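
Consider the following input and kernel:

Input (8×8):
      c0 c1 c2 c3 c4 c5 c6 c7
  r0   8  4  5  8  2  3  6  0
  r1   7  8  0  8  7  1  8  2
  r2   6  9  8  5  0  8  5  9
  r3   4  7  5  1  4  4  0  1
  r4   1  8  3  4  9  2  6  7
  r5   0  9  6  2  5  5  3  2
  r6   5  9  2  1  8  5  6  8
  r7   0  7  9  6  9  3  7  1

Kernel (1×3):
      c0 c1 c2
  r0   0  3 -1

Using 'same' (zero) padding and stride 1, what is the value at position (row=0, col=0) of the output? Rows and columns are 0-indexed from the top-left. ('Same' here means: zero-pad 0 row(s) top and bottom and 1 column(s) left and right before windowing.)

20

The receptive field on the zero-padded input at this output position is [0 8 4]. Elementwise product with the kernel and sum: 8·3 + 4·-1.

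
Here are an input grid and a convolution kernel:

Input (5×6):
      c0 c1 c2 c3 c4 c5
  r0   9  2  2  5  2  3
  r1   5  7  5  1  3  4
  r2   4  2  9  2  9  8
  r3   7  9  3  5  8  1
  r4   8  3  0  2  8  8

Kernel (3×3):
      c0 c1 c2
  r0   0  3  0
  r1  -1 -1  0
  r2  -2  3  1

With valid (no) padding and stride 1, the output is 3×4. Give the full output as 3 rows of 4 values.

Output[0,0]: The receptive field on the input at this output position is [9 2 2 / 5 7 5 / 4 2 9]. Elementwise product with the kernel and sum: 2·3 + 5·-1 + 7·-1 + 4·-2 + 2·3 + 9·1.

1 19 6 33
31 0 9 13
-17 11 12 42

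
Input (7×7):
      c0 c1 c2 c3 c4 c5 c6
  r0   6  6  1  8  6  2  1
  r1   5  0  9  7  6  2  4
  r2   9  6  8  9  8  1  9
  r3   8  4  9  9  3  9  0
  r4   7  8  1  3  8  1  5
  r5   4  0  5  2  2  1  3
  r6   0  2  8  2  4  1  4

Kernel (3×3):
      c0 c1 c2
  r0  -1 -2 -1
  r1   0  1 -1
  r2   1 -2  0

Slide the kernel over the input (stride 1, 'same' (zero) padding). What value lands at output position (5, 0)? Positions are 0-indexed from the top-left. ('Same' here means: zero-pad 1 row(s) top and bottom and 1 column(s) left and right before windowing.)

The receptive field on the zero-padded input at this output position is [0 7 8 / 0 4 0 / 0 0 2]. Elementwise product with the kernel and sum: 0·-1 + 7·-2 + 8·-1 + 4·1 + 0·-1 + 0·1 + 0·-2.

-18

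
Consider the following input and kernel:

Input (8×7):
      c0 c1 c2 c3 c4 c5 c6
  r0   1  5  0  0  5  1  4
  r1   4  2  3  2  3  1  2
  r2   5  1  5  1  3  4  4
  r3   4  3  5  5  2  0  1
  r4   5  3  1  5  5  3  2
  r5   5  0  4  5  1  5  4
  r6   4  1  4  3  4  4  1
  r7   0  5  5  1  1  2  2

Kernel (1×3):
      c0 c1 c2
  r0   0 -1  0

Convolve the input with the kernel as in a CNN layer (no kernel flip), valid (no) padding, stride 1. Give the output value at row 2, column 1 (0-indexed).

The receptive field on the input at this output position is [1 5 1]. Elementwise product with the kernel and sum: 5·-1.

-5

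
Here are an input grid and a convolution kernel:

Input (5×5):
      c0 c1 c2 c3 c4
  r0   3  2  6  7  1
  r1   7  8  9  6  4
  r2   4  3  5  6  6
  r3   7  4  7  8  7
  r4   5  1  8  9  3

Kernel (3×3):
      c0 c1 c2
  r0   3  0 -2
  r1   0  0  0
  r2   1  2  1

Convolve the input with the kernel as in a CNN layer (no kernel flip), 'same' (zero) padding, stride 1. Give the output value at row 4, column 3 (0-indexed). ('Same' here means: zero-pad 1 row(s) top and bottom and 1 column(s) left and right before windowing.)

The receptive field on the zero-padded input at this output position is [7 8 7 / 8 9 3 / 0 0 0]. Elementwise product with the kernel and sum: 7·3 + 7·-2 + 0·1 + 0·2 + 0·1.

7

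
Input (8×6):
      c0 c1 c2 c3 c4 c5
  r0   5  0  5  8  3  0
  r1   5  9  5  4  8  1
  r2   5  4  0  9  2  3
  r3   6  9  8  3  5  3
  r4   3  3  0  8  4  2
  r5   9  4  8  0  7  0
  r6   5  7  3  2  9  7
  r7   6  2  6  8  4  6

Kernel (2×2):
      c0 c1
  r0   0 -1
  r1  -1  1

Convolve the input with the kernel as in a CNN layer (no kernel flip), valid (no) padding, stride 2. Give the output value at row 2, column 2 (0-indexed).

-9

The receptive field on the input at this output position is [4 2 / 7 0]. Elementwise product with the kernel and sum: 2·-1 + 7·-1 + 0·1.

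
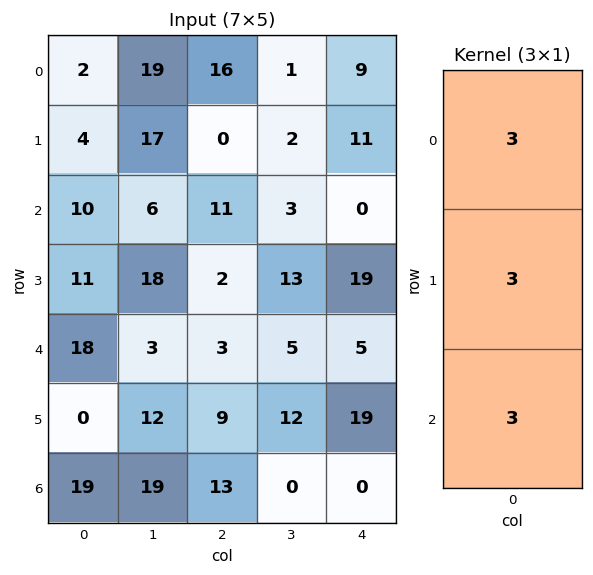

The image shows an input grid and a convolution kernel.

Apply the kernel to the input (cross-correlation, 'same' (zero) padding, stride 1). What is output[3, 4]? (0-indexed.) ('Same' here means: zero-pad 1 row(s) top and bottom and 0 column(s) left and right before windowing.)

72

The receptive field on the zero-padded input at this output position is [0 / 19 / 5]. Elementwise product with the kernel and sum: 0·3 + 19·3 + 5·3.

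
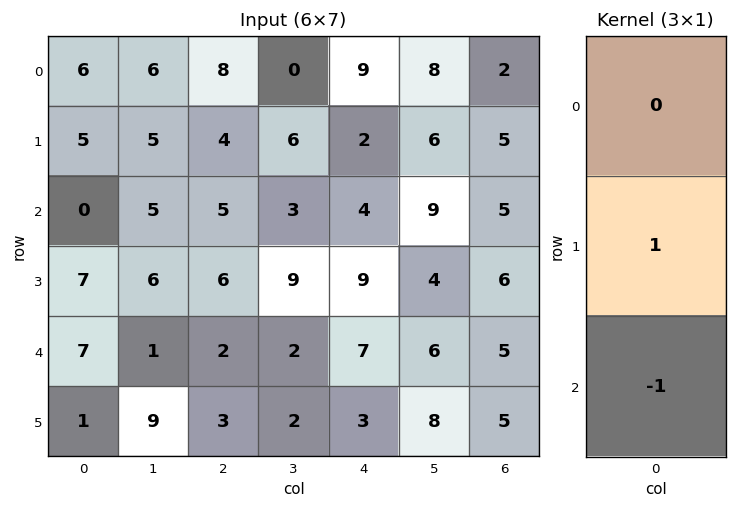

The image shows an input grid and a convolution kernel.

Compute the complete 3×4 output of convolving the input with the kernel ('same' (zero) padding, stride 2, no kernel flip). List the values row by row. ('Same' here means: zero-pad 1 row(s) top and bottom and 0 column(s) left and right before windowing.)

1 4 7 -3
-7 -1 -5 -1
6 -1 4 0

Output[0,0]: The receptive field on the zero-padded input at this output position is [0 / 6 / 5]. Elementwise product with the kernel and sum: 6·1 + 5·-1.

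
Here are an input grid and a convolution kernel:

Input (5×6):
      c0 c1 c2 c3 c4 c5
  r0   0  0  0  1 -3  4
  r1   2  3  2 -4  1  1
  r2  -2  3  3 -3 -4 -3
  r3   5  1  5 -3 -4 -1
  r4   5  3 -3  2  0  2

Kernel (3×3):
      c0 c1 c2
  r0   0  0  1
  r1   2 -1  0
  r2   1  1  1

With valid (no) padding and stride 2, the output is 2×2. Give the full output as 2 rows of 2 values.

5 1
17 8

Output[0,0]: The receptive field on the input at this output position is [0 0 0 / 2 3 2 / -2 3 3]. Elementwise product with the kernel and sum: 0·1 + 2·2 + 3·-1 + -2·1 + 3·1 + 3·1.
Output[0,1]: The receptive field on the input at this output position is [0 1 -3 / 2 -4 1 / 3 -3 -4]. Elementwise product with the kernel and sum: -3·1 + 2·2 + -4·-1 + 3·1 + -3·1 + -4·1.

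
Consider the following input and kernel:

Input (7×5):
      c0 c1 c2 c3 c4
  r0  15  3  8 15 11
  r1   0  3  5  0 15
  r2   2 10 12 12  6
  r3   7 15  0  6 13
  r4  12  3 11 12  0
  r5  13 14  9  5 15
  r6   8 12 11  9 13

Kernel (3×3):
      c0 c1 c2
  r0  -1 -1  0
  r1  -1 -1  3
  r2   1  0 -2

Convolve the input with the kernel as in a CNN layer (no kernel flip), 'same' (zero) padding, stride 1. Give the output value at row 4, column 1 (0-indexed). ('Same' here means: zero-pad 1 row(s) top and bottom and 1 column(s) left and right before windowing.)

-9

The receptive field on the zero-padded input at this output position is [7 15 0 / 12 3 11 / 13 14 9]. Elementwise product with the kernel and sum: 7·-1 + 15·-1 + 12·-1 + 3·-1 + 11·3 + 13·1 + 9·-2.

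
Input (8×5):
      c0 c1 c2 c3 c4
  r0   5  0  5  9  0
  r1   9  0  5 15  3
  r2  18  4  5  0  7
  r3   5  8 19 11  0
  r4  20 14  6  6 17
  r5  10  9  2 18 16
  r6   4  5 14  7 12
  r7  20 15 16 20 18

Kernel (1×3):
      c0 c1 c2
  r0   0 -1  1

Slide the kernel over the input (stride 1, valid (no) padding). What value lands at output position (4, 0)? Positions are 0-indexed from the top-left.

-8

The receptive field on the input at this output position is [20 14 6]. Elementwise product with the kernel and sum: 14·-1 + 6·1.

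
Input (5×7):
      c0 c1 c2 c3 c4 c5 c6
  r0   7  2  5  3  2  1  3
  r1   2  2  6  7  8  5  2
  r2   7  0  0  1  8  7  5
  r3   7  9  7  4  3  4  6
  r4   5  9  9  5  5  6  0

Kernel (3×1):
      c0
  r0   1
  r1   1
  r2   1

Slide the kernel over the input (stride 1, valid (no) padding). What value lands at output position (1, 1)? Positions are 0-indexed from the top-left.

11

The receptive field on the input at this output position is [2 / 0 / 9]. Elementwise product with the kernel and sum: 2·1 + 0·1 + 9·1.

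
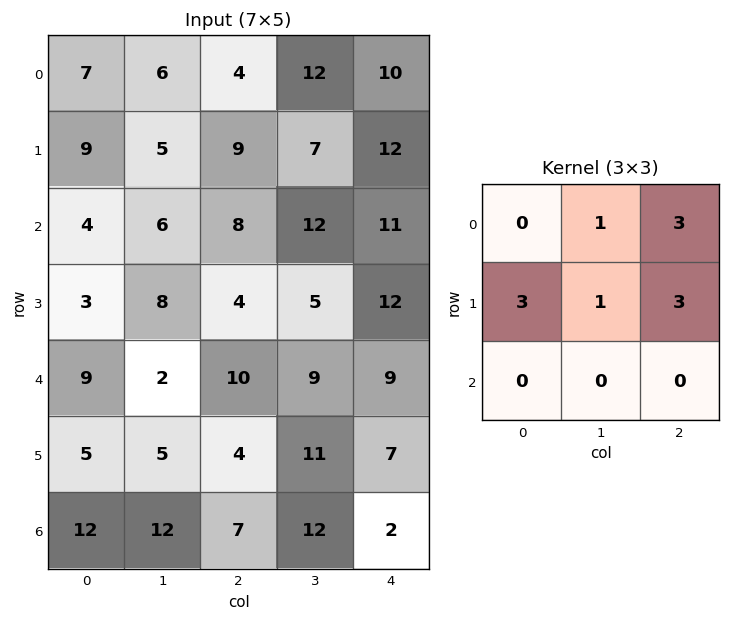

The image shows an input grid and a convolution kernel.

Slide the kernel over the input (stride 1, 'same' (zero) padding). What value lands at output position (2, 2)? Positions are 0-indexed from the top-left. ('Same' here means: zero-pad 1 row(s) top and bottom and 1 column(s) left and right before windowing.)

The receptive field on the zero-padded input at this output position is [5 9 7 / 6 8 12 / 8 4 5]. Elementwise product with the kernel and sum: 9·1 + 7·3 + 6·3 + 8·1 + 12·3.

92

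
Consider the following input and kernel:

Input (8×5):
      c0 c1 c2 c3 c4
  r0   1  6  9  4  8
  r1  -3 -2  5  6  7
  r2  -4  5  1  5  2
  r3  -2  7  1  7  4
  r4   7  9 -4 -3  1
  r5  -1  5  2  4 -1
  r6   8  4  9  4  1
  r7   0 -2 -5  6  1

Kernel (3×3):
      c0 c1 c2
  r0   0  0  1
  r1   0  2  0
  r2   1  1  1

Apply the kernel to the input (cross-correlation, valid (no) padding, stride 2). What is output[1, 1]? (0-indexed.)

10

The receptive field on the input at this output position is [1 5 2 / 1 7 4 / -4 -3 1]. Elementwise product with the kernel and sum: 2·1 + 7·2 + -4·1 + -3·1 + 1·1.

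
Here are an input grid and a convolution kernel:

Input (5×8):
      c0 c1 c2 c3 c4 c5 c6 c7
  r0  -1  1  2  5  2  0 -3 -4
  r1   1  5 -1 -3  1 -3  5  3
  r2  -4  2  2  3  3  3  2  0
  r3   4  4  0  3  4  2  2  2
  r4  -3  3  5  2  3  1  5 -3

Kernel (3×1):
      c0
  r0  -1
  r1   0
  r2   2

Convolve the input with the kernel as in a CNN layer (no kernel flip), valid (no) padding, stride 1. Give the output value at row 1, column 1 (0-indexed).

3

The receptive field on the input at this output position is [5 / 2 / 4]. Elementwise product with the kernel and sum: 5·-1 + 4·2.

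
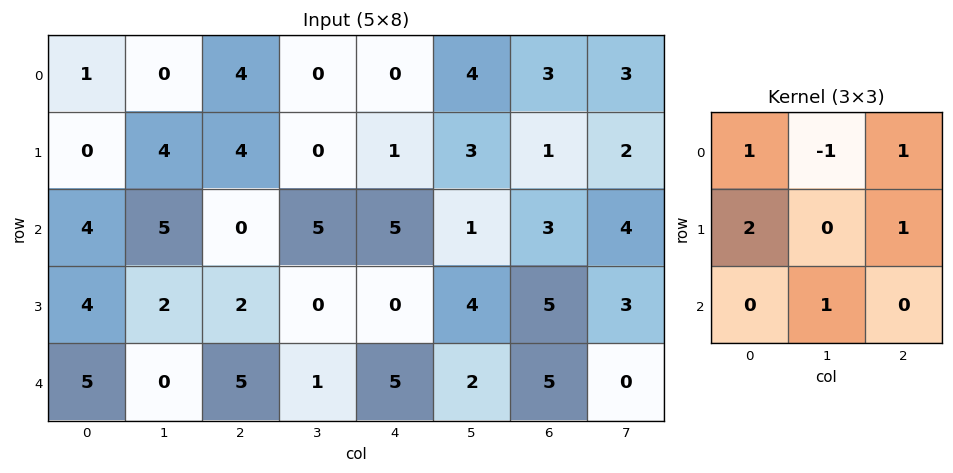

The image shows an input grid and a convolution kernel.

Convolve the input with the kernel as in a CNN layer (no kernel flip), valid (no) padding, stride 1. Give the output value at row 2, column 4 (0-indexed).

14

The receptive field on the input at this output position is [5 1 3 / 0 4 5 / 5 2 5]. Elementwise product with the kernel and sum: 5·1 + 1·-1 + 3·1 + 0·2 + 5·1 + 2·1.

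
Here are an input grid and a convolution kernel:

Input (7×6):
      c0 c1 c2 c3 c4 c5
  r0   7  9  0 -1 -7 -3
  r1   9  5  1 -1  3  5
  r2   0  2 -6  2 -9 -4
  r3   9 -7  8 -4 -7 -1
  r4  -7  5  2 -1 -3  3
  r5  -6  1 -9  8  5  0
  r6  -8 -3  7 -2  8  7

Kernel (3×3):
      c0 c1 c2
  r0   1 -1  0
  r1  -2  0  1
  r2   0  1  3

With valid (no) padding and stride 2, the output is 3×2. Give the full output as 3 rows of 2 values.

Output[0,0]: The receptive field on the input at this output position is [7 9 0 / 9 5 1 / 0 2 -6]. Elementwise product with the kernel and sum: 7·1 + 9·-1 + 9·-2 + 1·1 + 2·1 + -6·3.

-35 -23
-1 -41
9 48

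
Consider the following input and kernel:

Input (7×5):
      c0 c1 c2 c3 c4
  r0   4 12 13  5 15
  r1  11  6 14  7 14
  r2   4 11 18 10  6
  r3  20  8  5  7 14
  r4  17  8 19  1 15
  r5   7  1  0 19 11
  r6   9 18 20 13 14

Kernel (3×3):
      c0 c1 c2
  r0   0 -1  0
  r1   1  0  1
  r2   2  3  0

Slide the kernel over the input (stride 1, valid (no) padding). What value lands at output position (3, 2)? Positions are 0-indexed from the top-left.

The receptive field on the input at this output position is [5 7 14 / 19 1 15 / 0 19 11]. Elementwise product with the kernel and sum: 7·-1 + 19·1 + 15·1 + 0·2 + 19·3.

84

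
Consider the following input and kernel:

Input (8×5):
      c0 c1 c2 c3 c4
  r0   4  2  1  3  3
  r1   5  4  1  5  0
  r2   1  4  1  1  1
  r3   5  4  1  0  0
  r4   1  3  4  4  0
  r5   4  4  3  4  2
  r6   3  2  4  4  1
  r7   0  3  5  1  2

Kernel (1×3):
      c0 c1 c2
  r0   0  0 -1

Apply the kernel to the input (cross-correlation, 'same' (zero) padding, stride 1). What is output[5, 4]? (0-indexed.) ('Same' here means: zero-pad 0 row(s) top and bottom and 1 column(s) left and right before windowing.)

0

The receptive field on the zero-padded input at this output position is [4 2 0]. Elementwise product with the kernel and sum: 0·-1.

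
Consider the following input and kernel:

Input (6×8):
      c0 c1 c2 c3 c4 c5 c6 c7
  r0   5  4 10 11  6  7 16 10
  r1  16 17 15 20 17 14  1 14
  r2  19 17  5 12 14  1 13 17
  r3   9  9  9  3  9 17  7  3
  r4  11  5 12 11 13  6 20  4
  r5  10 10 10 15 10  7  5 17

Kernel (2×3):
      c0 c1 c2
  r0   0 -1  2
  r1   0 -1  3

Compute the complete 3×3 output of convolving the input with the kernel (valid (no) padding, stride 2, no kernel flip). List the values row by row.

44 32 14
11 40 29
39 30 42

Output[0,0]: The receptive field on the input at this output position is [5 4 10 / 16 17 15]. Elementwise product with the kernel and sum: 4·-1 + 10·2 + 17·-1 + 15·3.
Output[0,1]: The receptive field on the input at this output position is [10 11 6 / 15 20 17]. Elementwise product with the kernel and sum: 11·-1 + 6·2 + 20·-1 + 17·3.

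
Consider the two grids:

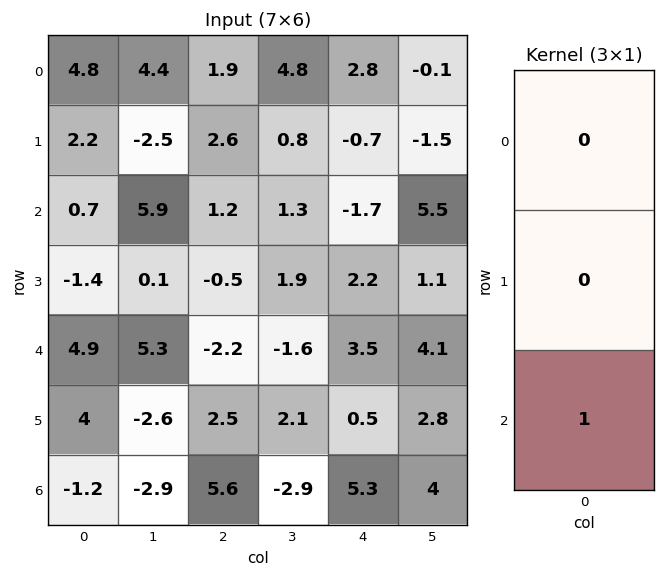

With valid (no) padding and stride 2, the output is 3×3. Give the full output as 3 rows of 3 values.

0.7 1.2 -1.7
4.9 -2.2 3.5
-1.2 5.6 5.3

Output[0,0]: The receptive field on the input at this output position is [4.8 / 2.2 / 0.7]. Elementwise product with the kernel and sum: 0.7·1.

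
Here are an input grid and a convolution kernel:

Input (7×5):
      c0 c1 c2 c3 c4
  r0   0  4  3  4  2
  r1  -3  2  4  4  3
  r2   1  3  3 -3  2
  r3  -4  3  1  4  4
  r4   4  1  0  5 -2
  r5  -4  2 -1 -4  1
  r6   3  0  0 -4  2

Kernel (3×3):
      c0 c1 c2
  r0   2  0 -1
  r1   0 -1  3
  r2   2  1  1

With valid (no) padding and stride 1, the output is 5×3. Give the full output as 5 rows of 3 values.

15 18 14
-8 -1 24
8 27 15
-17 16 -18
9 -18 7

Output[0,0]: The receptive field on the input at this output position is [0 4 3 / -3 2 4 / 1 3 3]. Elementwise product with the kernel and sum: 0·2 + 3·-1 + 2·-1 + 4·3 + 1·2 + 3·1 + 3·1.
Output[0,1]: The receptive field on the input at this output position is [4 3 4 / 2 4 4 / 3 3 -3]. Elementwise product with the kernel and sum: 4·2 + 4·-1 + 4·-1 + 4·3 + 3·2 + 3·1 + -3·1.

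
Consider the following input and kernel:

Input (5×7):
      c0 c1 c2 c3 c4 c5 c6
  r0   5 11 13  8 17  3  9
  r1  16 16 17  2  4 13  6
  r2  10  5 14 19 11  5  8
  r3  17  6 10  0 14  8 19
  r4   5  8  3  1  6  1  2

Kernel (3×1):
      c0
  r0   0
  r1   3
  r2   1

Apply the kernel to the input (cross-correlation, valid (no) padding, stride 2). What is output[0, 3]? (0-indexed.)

The receptive field on the input at this output position is [9 / 6 / 8]. Elementwise product with the kernel and sum: 6·3 + 8·1.

26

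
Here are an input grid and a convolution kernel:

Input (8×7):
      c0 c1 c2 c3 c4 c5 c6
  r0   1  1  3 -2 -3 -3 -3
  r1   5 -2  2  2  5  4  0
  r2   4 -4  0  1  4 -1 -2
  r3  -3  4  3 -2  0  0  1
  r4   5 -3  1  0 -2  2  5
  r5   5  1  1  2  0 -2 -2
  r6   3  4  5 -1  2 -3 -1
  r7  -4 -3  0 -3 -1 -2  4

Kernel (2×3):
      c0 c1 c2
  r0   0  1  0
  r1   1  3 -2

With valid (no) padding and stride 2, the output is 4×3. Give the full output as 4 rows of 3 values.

Output[0,0]: The receptive field on the input at this output position is [1 1 3 / 5 -2 2]. Elementwise product with the kernel and sum: 1·1 + 5·1 + -2·3 + 2·-2.

-4 -4 14
-1 -2 -3
3 7 0
-9 -8 -18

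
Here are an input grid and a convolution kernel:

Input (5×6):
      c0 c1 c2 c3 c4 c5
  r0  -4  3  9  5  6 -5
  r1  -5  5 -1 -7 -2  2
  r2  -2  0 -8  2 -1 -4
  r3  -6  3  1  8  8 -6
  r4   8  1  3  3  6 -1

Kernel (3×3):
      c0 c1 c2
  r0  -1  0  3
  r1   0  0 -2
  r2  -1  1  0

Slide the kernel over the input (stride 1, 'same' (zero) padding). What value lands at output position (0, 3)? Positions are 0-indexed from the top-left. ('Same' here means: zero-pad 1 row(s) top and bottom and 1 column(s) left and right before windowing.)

-18

The receptive field on the zero-padded input at this output position is [0 0 0 / 9 5 6 / -1 -7 -2]. Elementwise product with the kernel and sum: 0·-1 + 0·3 + 6·-2 + -1·-1 + -7·1.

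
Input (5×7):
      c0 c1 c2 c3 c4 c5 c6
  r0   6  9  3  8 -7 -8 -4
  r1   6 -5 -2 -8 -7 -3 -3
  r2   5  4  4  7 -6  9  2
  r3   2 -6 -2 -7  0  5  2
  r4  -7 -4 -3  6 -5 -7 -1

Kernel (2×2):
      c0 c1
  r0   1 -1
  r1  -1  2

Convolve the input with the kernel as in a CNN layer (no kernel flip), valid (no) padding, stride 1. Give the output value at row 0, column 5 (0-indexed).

-7

The receptive field on the input at this output position is [-8 -4 / -3 -3]. Elementwise product with the kernel and sum: -8·1 + -4·-1 + -3·-1 + -3·2.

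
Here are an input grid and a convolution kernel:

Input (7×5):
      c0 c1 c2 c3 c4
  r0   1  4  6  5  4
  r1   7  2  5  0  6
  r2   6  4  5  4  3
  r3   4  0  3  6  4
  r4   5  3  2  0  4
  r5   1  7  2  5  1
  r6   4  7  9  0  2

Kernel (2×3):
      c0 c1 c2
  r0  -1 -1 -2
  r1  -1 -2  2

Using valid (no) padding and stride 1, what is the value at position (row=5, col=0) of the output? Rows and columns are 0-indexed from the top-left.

The receptive field on the input at this output position is [1 7 2 / 4 7 9]. Elementwise product with the kernel and sum: 1·-1 + 7·-1 + 2·-2 + 4·-1 + 7·-2 + 9·2.

-12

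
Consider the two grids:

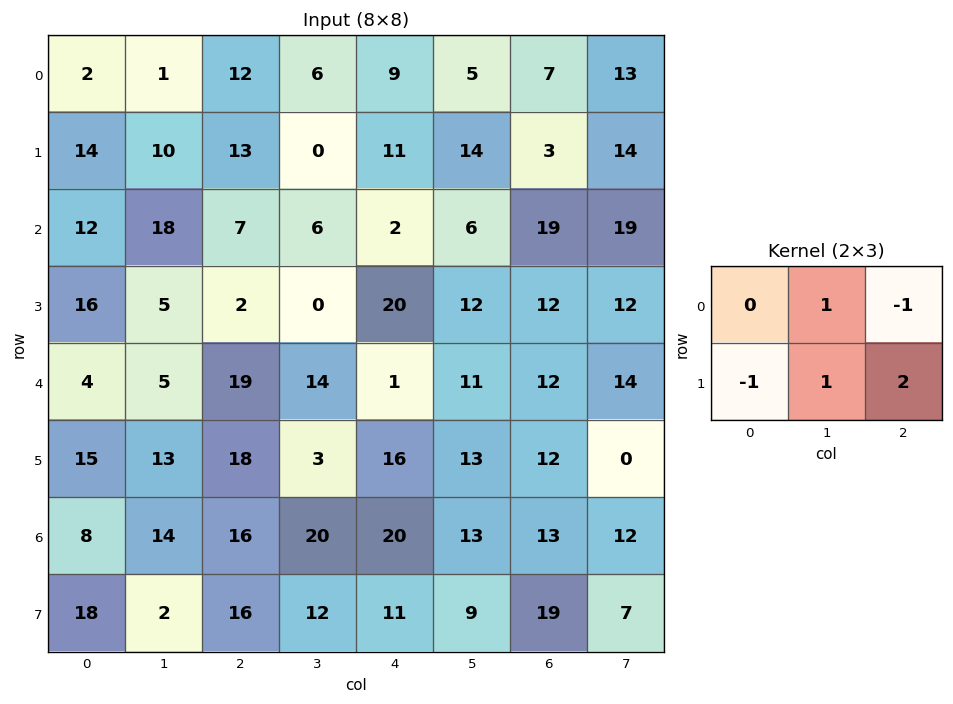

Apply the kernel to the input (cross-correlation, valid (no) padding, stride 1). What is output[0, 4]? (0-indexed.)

The receptive field on the input at this output position is [9 5 7 / 11 14 3]. Elementwise product with the kernel and sum: 5·1 + 7·-1 + 11·-1 + 14·1 + 3·2.

7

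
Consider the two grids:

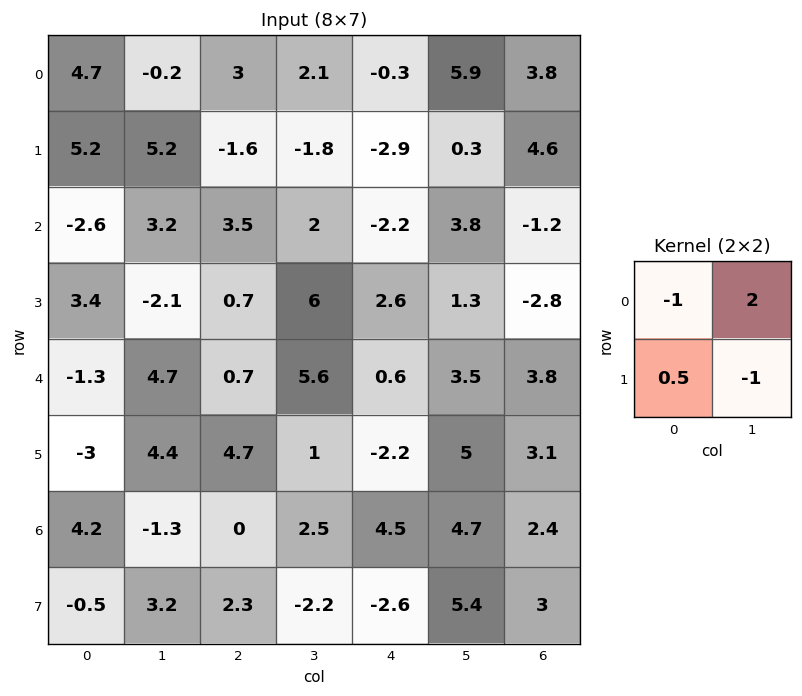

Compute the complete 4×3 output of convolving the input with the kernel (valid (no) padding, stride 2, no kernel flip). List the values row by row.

Output[0,0]: The receptive field on the input at this output position is [4.7 -0.2 / 5.2 5.2]. Elementwise product with the kernel and sum: 4.7·-1 + -0.2·2 + 5.2·0.5 + 5.2·-1.
Output[0,1]: The receptive field on the input at this output position is [3 2.1 / -1.6 -1.8]. Elementwise product with the kernel and sum: 3·-1 + 2.1·2 + -1.6·0.5 + -1.8·-1.

-7.7 2.2 10.35
12.8 -5.15 9.8
4.8 11.85 0.3
-10.25 8.35 -1.8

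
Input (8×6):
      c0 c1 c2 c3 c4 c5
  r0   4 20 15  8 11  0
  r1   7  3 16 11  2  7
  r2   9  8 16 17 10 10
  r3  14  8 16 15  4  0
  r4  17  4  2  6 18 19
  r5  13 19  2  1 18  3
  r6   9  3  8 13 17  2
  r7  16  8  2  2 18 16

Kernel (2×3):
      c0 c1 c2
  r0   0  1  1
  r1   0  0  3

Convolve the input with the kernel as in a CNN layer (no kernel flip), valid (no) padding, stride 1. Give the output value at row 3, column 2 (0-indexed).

73

The receptive field on the input at this output position is [16 15 4 / 2 6 18]. Elementwise product with the kernel and sum: 15·1 + 4·1 + 18·3.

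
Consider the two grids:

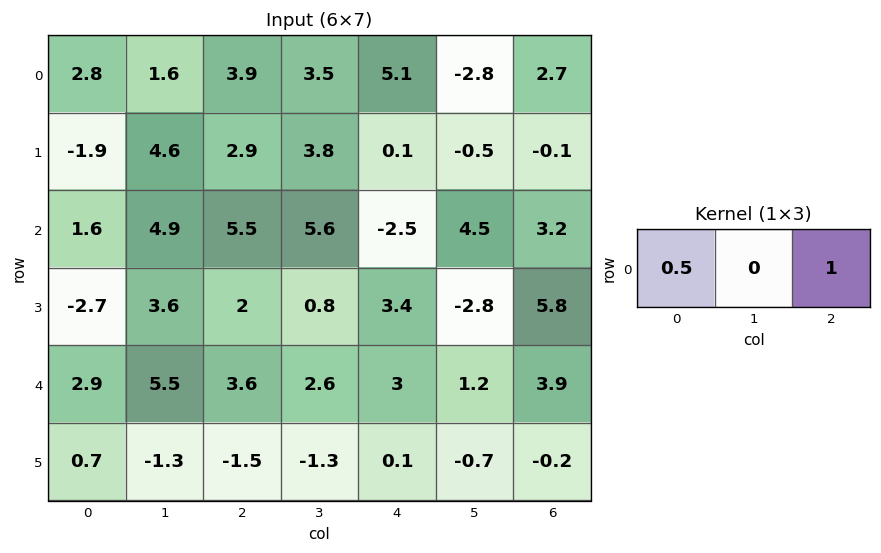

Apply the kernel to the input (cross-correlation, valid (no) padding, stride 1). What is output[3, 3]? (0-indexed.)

-2.4

The receptive field on the input at this output position is [0.8 3.4 -2.8]. Elementwise product with the kernel and sum: 0.8·0.5 + -2.8·1.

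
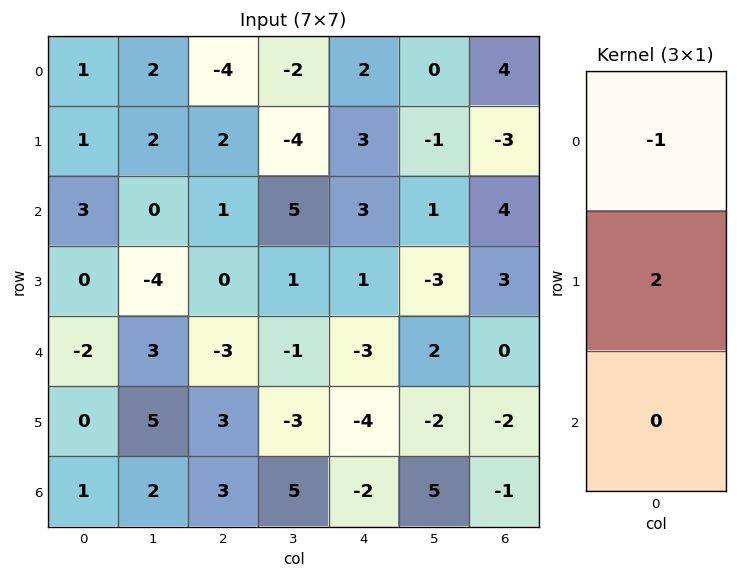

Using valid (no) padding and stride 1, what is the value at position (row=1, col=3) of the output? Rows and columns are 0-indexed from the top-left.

The receptive field on the input at this output position is [-4 / 5 / 1]. Elementwise product with the kernel and sum: -4·-1 + 5·2.

14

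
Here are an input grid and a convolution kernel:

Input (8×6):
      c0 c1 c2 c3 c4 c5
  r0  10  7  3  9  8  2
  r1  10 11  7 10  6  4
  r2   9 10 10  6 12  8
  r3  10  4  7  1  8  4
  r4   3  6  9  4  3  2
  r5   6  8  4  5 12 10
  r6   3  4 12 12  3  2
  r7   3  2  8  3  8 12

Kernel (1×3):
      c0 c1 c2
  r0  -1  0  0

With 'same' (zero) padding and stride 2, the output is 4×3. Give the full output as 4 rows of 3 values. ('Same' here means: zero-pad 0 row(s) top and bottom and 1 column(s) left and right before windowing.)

0 -7 -9
0 -10 -6
0 -6 -4
0 -4 -12

Output[0,0]: The receptive field on the zero-padded input at this output position is [0 10 7]. Elementwise product with the kernel and sum: 0·-1.
Output[0,1]: The receptive field on the zero-padded input at this output position is [7 3 9]. Elementwise product with the kernel and sum: 7·-1.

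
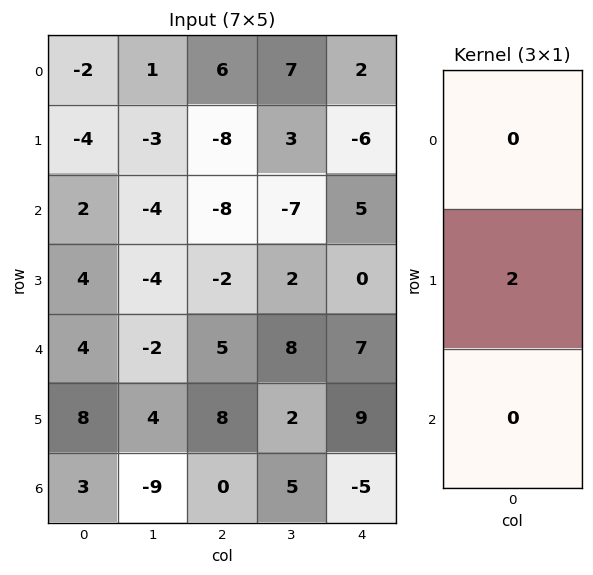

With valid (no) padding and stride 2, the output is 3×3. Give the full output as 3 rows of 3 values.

-8 -16 -12
8 -4 0
16 16 18

Output[0,0]: The receptive field on the input at this output position is [-2 / -4 / 2]. Elementwise product with the kernel and sum: -4·2.
Output[0,1]: The receptive field on the input at this output position is [6 / -8 / -8]. Elementwise product with the kernel and sum: -8·2.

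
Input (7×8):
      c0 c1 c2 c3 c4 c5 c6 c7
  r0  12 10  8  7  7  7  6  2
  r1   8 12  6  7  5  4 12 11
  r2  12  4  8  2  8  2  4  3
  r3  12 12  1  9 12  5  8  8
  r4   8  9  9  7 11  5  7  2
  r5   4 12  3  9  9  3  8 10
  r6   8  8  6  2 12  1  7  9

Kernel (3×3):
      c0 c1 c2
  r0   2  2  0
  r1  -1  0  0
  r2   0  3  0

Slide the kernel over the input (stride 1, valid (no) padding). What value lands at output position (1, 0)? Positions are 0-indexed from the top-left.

64

The receptive field on the input at this output position is [8 12 6 / 12 4 8 / 12 12 1]. Elementwise product with the kernel and sum: 8·2 + 12·2 + 12·-1 + 12·3.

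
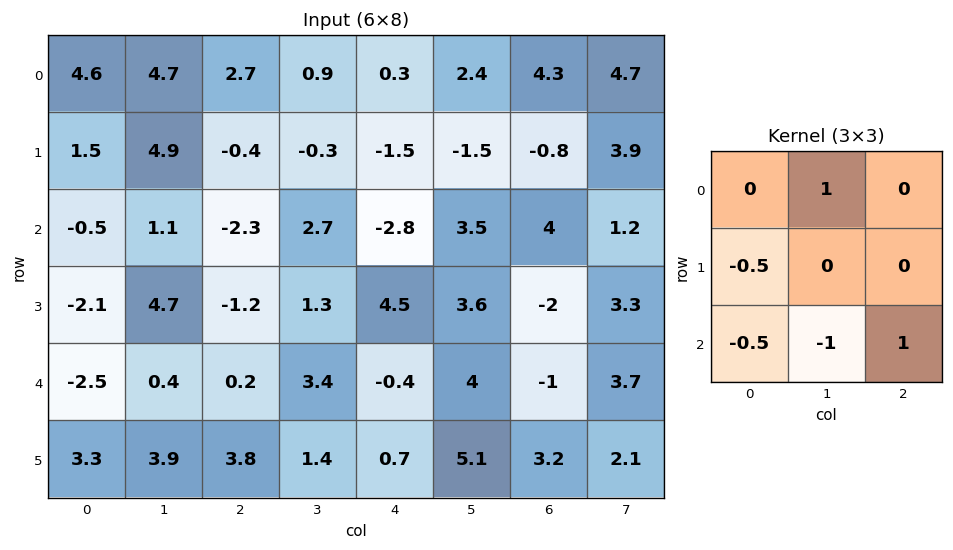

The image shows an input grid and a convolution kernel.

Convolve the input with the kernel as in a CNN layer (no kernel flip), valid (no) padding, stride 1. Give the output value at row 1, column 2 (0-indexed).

The receptive field on the input at this output position is [-0.4 -0.3 -1.5 / -2.3 2.7 -2.8 / -1.2 1.3 4.5]. Elementwise product with the kernel and sum: -0.3·1 + -2.3·-0.5 + -1.2·-0.5 + 1.3·-1 + 4.5·1.

4.65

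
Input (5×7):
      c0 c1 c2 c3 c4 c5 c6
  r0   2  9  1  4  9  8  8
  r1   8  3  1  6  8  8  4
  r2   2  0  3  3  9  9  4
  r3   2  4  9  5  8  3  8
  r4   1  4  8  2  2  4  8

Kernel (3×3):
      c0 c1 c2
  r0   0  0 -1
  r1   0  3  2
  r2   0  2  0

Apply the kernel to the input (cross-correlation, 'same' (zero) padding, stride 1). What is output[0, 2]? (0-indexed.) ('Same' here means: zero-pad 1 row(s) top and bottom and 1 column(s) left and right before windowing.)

13

The receptive field on the zero-padded input at this output position is [0 0 0 / 9 1 4 / 3 1 6]. Elementwise product with the kernel and sum: 0·-1 + 1·3 + 4·2 + 1·2.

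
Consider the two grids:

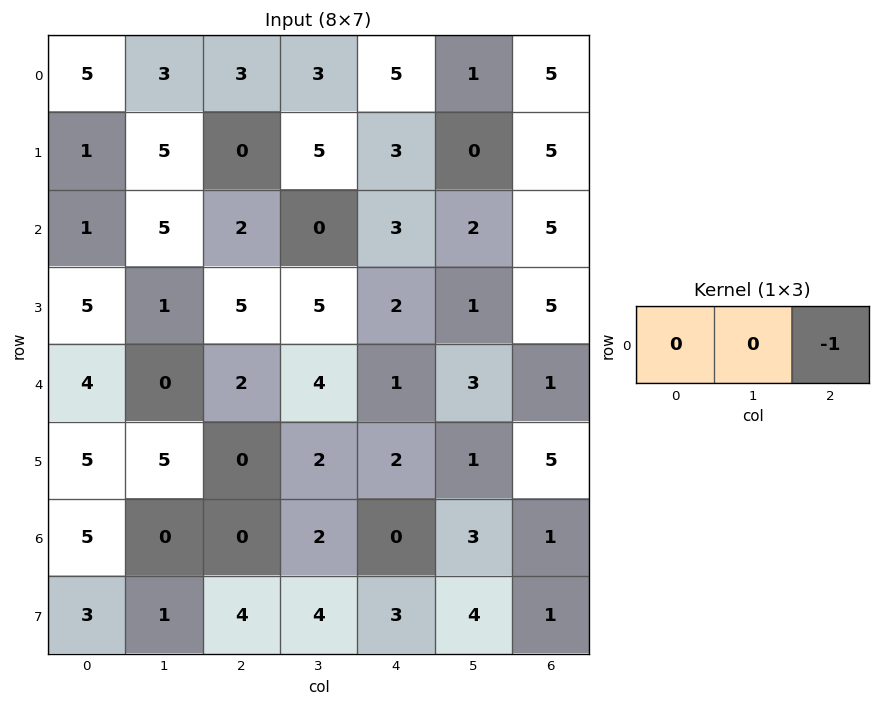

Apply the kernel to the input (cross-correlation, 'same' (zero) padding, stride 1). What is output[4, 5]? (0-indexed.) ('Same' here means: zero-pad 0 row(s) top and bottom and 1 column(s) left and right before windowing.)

The receptive field on the zero-padded input at this output position is [1 3 1]. Elementwise product with the kernel and sum: 1·-1.

-1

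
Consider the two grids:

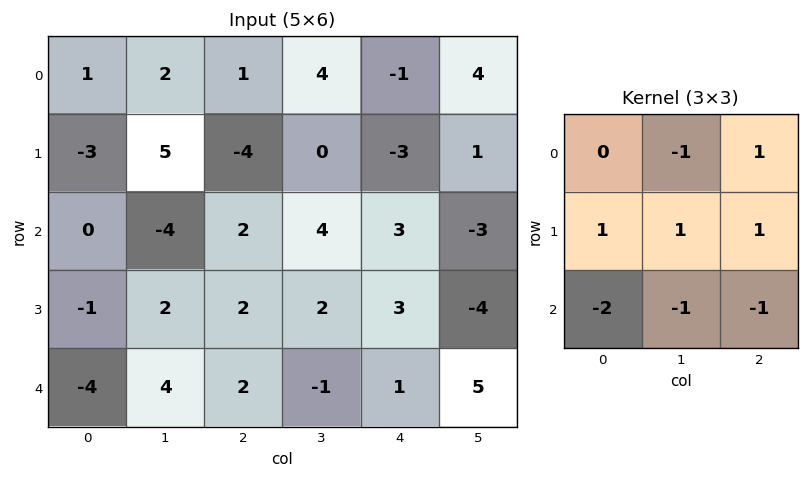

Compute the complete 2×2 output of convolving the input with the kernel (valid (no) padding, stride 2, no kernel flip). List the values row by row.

Output[0,0]: The receptive field on the input at this output position is [1 2 1 / -3 5 -4 / 0 -4 2]. Elementwise product with the kernel and sum: 2·-1 + 1·1 + -3·1 + 5·1 + -4·1 + 0·-2 + -4·-1 + 2·-1.

-1 -23
11 2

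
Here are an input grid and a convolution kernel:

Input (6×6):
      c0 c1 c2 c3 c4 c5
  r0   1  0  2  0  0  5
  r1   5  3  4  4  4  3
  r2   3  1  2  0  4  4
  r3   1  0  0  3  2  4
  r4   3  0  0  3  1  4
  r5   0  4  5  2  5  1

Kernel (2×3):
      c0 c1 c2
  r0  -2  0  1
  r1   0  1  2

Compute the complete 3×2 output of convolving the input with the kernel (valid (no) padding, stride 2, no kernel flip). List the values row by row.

11 8
-4 7
8 13

Output[0,0]: The receptive field on the input at this output position is [1 0 2 / 5 3 4]. Elementwise product with the kernel and sum: 1·-2 + 2·1 + 3·1 + 4·2.
Output[0,1]: The receptive field on the input at this output position is [2 0 0 / 4 4 4]. Elementwise product with the kernel and sum: 2·-2 + 0·1 + 4·1 + 4·2.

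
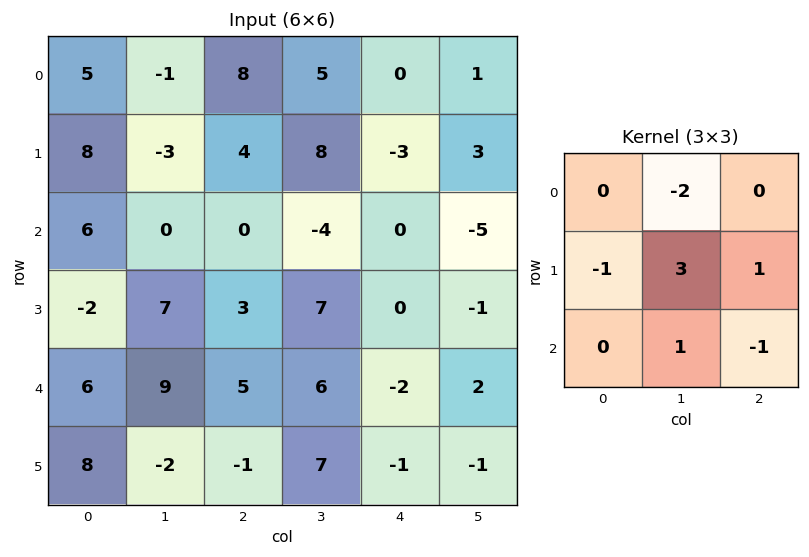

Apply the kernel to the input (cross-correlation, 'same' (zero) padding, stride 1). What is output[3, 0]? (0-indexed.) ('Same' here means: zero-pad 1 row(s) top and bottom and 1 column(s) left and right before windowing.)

The receptive field on the zero-padded input at this output position is [0 6 0 / 0 -2 7 / 0 6 9]. Elementwise product with the kernel and sum: 6·-2 + 0·-1 + -2·3 + 7·1 + 6·1 + 9·-1.

-14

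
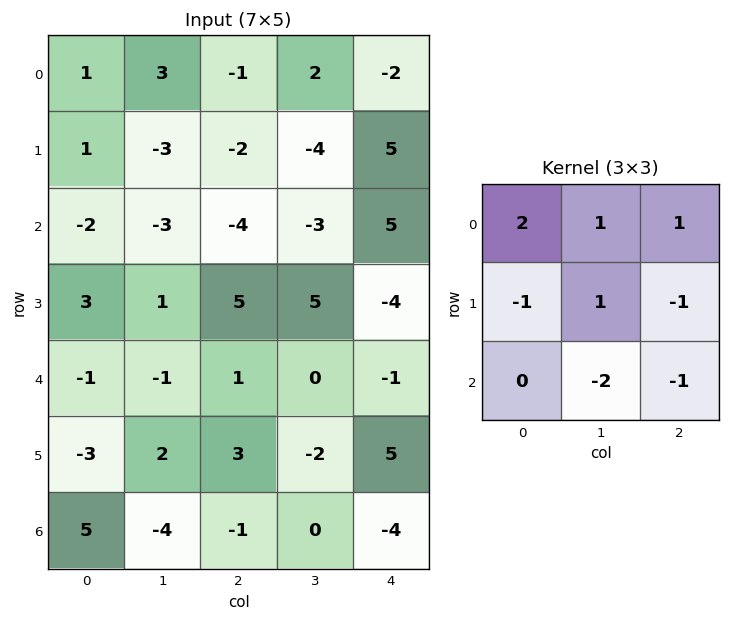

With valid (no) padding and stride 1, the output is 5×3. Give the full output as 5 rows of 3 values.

12 23 -8
-7 -25 -13
-17 -16 -1
4 10 10
9 4 -5

Output[0,0]: The receptive field on the input at this output position is [1 3 -1 / 1 -3 -2 / -2 -3 -4]. Elementwise product with the kernel and sum: 1·2 + 3·1 + -1·1 + 1·-1 + -3·1 + -2·-1 + -3·-2 + -4·-1.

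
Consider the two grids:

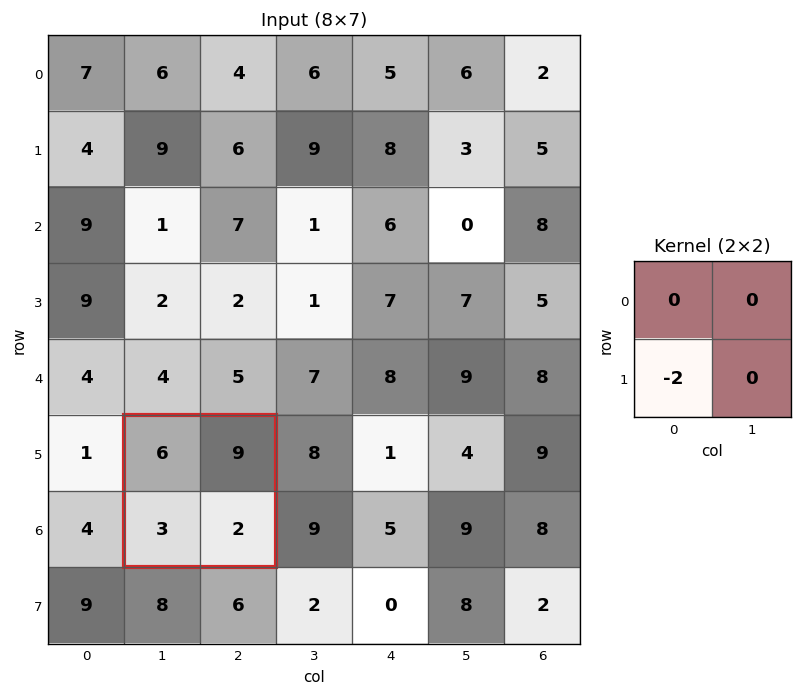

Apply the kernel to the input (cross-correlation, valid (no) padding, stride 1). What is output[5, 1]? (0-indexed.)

-6

The receptive field on the input at this output position is [6 9 / 3 2]. Elementwise product with the kernel and sum: 3·-2.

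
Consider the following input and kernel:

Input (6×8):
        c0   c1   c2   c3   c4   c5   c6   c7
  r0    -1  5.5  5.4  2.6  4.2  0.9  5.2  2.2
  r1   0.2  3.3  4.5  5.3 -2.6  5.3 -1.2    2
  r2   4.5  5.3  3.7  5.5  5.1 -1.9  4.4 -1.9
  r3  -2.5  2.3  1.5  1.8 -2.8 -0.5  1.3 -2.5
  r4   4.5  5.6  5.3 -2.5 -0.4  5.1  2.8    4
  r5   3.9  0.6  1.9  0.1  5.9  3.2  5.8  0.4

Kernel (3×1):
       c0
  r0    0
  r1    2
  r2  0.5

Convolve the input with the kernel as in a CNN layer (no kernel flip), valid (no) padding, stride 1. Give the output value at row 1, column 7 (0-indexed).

The receptive field on the input at this output position is [2 / -1.9 / -2.5]. Elementwise product with the kernel and sum: -1.9·2 + -2.5·0.5.

-5.05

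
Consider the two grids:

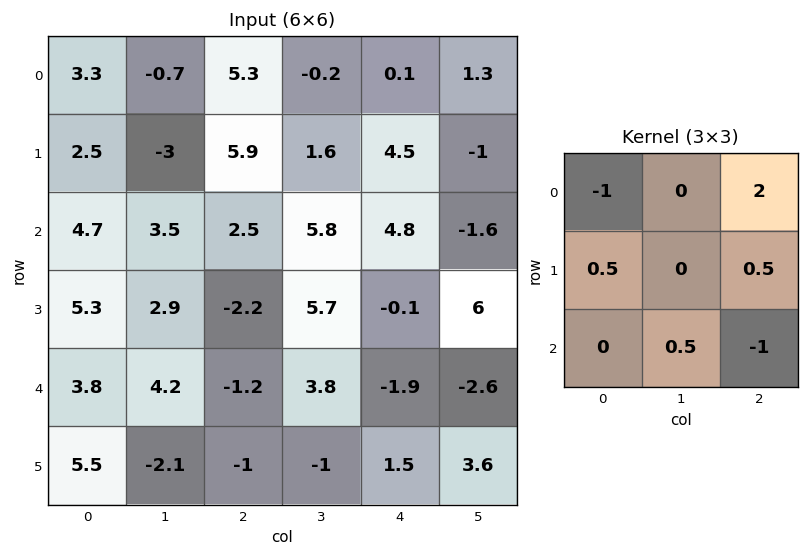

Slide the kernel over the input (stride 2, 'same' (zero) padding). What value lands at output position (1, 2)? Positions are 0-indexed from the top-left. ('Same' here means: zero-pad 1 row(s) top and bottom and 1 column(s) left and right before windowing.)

-7.55

The receptive field on the zero-padded input at this output position is [1.6 4.5 -1 / 5.8 4.8 -1.6 / 5.7 -0.1 6]. Elementwise product with the kernel and sum: 1.6·-1 + -1·2 + 5.8·0.5 + -1.6·0.5 + -0.1·0.5 + 6·-1.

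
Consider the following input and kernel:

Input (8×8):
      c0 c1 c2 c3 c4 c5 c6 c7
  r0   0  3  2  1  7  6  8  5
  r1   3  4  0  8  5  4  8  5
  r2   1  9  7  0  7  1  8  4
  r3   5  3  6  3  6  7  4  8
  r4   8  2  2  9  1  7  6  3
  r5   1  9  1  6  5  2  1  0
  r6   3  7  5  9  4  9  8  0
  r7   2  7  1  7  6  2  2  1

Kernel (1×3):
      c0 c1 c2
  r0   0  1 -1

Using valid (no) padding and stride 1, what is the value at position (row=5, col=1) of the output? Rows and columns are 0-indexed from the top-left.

-5

The receptive field on the input at this output position is [9 1 6]. Elementwise product with the kernel and sum: 1·1 + 6·-1.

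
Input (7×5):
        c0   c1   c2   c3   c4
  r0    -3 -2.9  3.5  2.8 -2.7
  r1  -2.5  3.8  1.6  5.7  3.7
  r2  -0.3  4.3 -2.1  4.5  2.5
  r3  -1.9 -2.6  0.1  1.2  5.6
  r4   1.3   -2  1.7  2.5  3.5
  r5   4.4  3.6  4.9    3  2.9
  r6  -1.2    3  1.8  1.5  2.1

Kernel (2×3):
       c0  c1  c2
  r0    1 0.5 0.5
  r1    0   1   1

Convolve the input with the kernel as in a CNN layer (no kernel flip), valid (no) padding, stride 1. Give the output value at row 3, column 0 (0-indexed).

The receptive field on the input at this output position is [-1.9 -2.6 0.1 / 1.3 -2 1.7]. Elementwise product with the kernel and sum: -1.9·1 + -2.6·0.5 + 0.1·0.5 + -2·1 + 1.7·1.

-3.45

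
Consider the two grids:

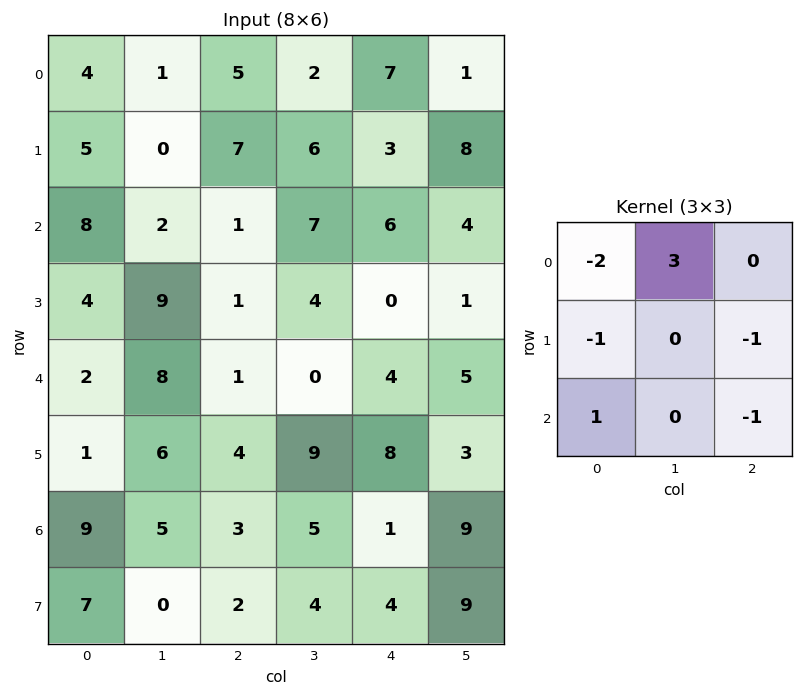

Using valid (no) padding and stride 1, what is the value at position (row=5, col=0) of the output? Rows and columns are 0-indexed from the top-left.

9

The receptive field on the input at this output position is [1 6 4 / 9 5 3 / 7 0 2]. Elementwise product with the kernel and sum: 1·-2 + 6·3 + 9·-1 + 3·-1 + 7·1 + 2·-1.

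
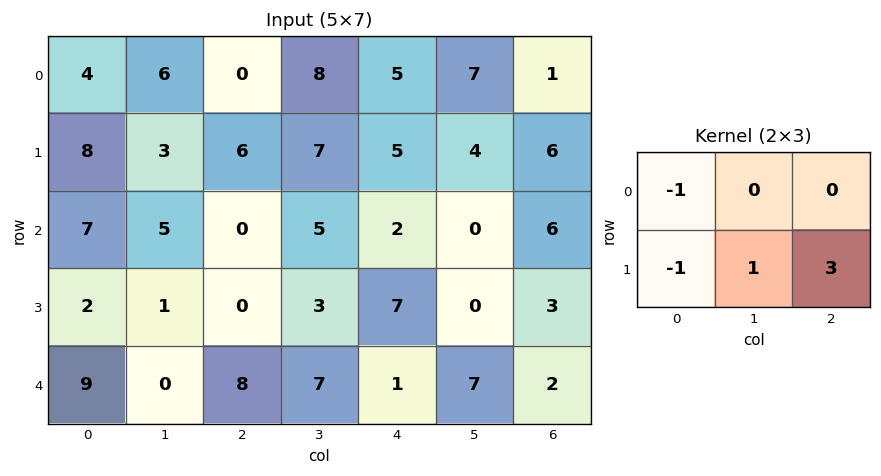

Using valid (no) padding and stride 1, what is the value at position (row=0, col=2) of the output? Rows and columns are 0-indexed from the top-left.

The receptive field on the input at this output position is [0 8 5 / 6 7 5]. Elementwise product with the kernel and sum: 0·-1 + 6·-1 + 7·1 + 5·3.

16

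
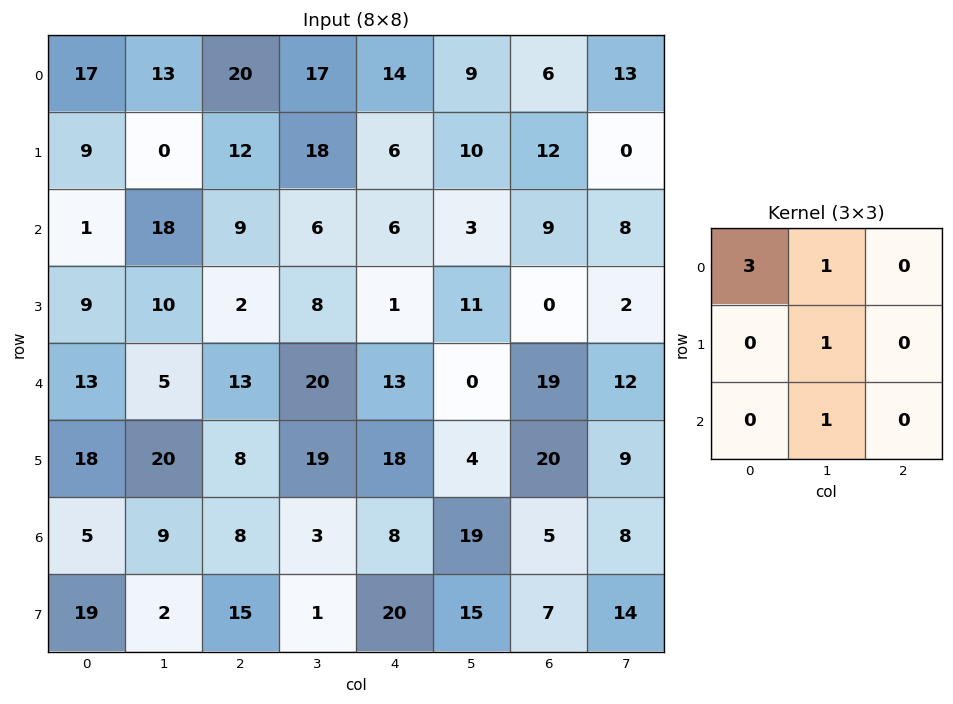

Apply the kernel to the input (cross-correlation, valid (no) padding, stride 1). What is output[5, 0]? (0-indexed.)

85

The receptive field on the input at this output position is [18 20 8 / 5 9 8 / 19 2 15]. Elementwise product with the kernel and sum: 18·3 + 20·1 + 9·1 + 2·1.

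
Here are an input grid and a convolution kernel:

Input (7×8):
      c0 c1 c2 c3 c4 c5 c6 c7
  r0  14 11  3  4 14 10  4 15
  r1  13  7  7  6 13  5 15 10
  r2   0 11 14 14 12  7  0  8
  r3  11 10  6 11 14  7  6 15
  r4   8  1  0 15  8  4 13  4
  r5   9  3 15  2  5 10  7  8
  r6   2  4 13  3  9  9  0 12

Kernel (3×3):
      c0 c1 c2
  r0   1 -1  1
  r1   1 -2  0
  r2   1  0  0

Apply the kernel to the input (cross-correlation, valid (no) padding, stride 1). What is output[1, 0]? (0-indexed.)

2

The receptive field on the input at this output position is [13 7 7 / 0 11 14 / 11 10 6]. Elementwise product with the kernel and sum: 13·1 + 7·-1 + 7·1 + 0·1 + 11·-2 + 11·1.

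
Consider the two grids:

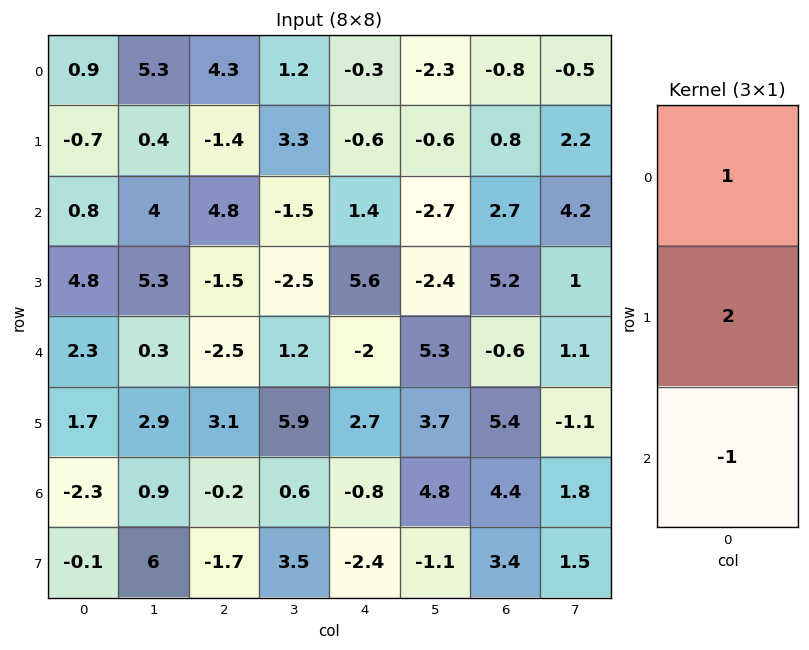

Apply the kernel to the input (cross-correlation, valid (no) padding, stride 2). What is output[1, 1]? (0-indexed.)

The receptive field on the input at this output position is [4.8 / -1.5 / -2.5]. Elementwise product with the kernel and sum: 4.8·1 + -1.5·2 + -2.5·-1.

4.3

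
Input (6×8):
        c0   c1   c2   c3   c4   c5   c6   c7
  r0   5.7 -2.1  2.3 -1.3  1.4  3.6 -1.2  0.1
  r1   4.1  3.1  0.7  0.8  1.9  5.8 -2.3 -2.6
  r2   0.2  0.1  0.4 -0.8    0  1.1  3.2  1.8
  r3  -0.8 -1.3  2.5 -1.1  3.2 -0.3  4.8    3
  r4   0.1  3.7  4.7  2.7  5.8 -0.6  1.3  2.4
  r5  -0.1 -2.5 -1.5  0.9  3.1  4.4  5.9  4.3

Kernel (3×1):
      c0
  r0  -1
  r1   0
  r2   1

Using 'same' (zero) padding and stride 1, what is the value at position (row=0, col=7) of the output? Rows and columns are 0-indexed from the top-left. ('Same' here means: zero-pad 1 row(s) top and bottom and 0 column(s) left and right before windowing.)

The receptive field on the zero-padded input at this output position is [0 / 0.1 / -2.6]. Elementwise product with the kernel and sum: 0·-1 + -2.6·1.

-2.6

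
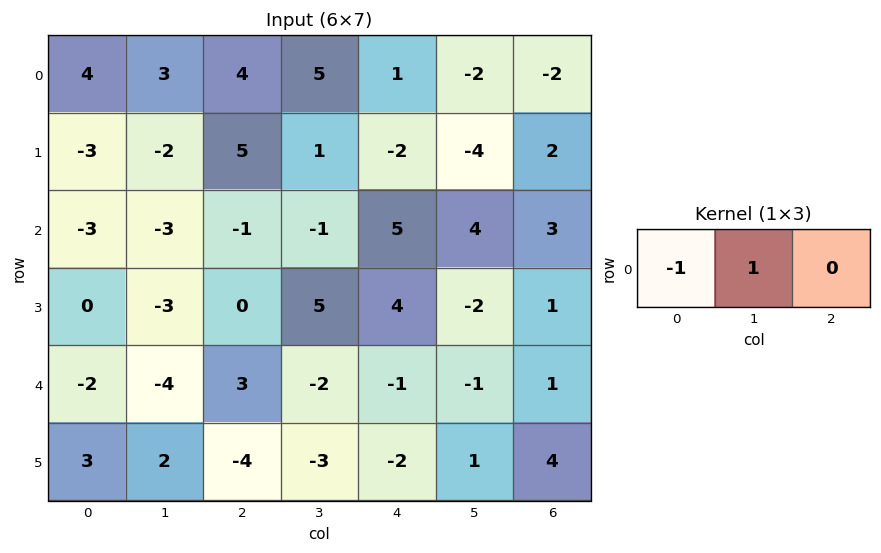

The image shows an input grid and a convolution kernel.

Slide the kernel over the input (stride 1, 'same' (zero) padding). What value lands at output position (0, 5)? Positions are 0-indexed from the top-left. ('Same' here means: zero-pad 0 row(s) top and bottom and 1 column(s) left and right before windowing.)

-3

The receptive field on the zero-padded input at this output position is [1 -2 -2]. Elementwise product with the kernel and sum: 1·-1 + -2·1.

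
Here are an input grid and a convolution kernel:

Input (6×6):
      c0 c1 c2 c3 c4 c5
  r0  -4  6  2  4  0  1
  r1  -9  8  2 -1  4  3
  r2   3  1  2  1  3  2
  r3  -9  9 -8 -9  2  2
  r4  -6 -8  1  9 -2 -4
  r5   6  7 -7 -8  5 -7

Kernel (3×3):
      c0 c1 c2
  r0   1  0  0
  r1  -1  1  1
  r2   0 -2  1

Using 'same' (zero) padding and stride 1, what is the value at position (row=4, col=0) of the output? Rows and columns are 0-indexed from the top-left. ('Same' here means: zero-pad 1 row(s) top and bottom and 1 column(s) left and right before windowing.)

The receptive field on the zero-padded input at this output position is [0 -9 9 / 0 -6 -8 / 0 6 7]. Elementwise product with the kernel and sum: 0·1 + 0·-1 + -6·1 + -8·1 + 6·-2 + 7·1.

-19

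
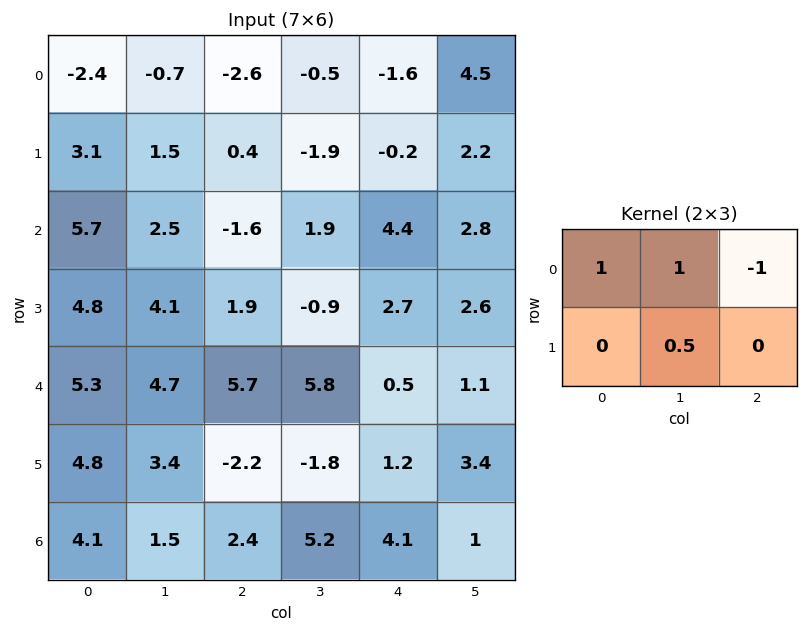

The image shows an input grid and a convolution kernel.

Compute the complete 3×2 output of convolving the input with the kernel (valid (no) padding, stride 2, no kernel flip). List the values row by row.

0.25 -2.45
11.85 -4.55
6 10.1

Output[0,0]: The receptive field on the input at this output position is [-2.4 -0.7 -2.6 / 3.1 1.5 0.4]. Elementwise product with the kernel and sum: -2.4·1 + -0.7·1 + -2.6·-1 + 1.5·0.5.
Output[0,1]: The receptive field on the input at this output position is [-2.6 -0.5 -1.6 / 0.4 -1.9 -0.2]. Elementwise product with the kernel and sum: -2.6·1 + -0.5·1 + -1.6·-1 + -1.9·0.5.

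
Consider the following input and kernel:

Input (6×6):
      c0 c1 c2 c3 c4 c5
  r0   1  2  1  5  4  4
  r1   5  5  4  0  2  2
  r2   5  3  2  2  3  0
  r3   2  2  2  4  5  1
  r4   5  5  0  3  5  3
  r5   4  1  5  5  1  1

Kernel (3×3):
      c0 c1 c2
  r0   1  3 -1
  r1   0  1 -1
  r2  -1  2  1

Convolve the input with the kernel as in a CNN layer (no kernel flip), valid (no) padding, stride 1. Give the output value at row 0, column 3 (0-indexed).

The receptive field on the input at this output position is [5 4 4 / 0 2 2 / 2 3 0]. Elementwise product with the kernel and sum: 5·1 + 4·3 + 4·-1 + 2·1 + 2·-1 + 2·-1 + 3·2 + 0·1.

17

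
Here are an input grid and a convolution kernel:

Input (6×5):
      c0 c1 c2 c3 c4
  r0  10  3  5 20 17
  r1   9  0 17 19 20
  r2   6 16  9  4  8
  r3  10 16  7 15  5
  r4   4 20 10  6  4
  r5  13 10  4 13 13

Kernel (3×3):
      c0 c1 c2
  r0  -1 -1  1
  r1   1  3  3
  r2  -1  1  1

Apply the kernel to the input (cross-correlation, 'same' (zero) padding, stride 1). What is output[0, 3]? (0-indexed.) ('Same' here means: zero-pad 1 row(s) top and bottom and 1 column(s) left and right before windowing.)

The receptive field on the zero-padded input at this output position is [0 0 0 / 5 20 17 / 17 19 20]. Elementwise product with the kernel and sum: 0·-1 + 0·-1 + 0·1 + 5·1 + 20·3 + 17·3 + 17·-1 + 19·1 + 20·1.

138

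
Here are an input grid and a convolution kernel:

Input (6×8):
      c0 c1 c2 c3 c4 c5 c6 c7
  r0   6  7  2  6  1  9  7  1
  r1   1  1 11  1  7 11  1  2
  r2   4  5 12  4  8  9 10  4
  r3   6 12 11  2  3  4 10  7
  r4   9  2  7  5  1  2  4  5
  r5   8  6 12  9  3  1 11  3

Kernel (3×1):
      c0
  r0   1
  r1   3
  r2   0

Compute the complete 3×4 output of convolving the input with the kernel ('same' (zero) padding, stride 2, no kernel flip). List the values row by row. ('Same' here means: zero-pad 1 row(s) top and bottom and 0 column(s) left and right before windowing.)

Output[0,0]: The receptive field on the zero-padded input at this output position is [0 / 6 / 1]. Elementwise product with the kernel and sum: 0·1 + 6·3.
Output[0,1]: The receptive field on the zero-padded input at this output position is [0 / 2 / 11]. Elementwise product with the kernel and sum: 0·1 + 2·3.

18 6 3 21
13 47 31 31
33 32 6 22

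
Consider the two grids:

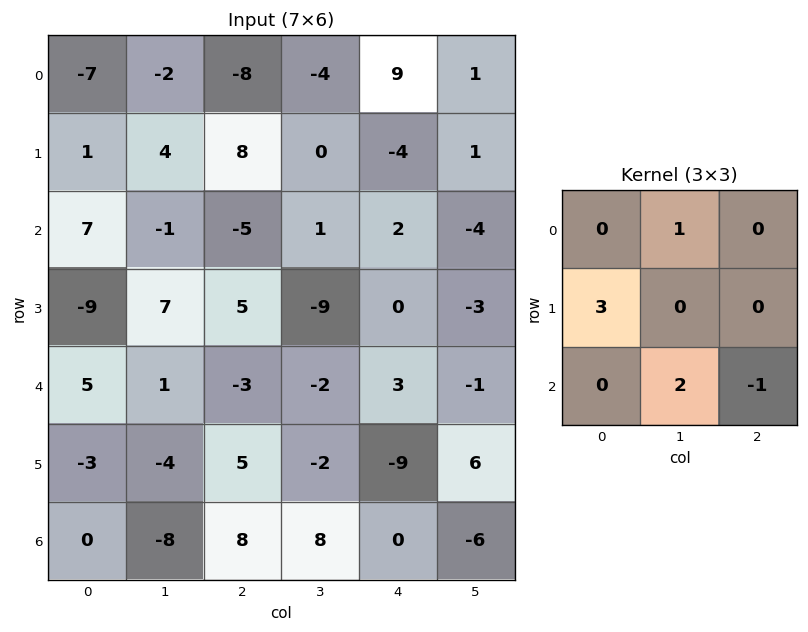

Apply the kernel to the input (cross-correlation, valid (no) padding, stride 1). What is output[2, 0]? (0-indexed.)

-23

The receptive field on the input at this output position is [7 -1 -5 / -9 7 5 / 5 1 -3]. Elementwise product with the kernel and sum: -1·1 + -9·3 + 1·2 + -3·-1.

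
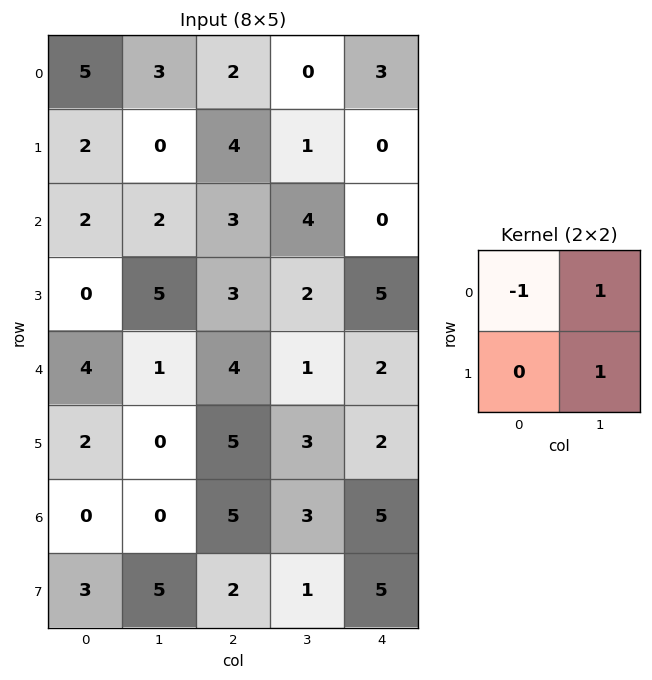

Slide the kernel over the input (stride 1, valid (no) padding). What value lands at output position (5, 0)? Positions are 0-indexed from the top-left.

-2

The receptive field on the input at this output position is [2 0 / 0 0]. Elementwise product with the kernel and sum: 2·-1 + 0·1 + 0·1.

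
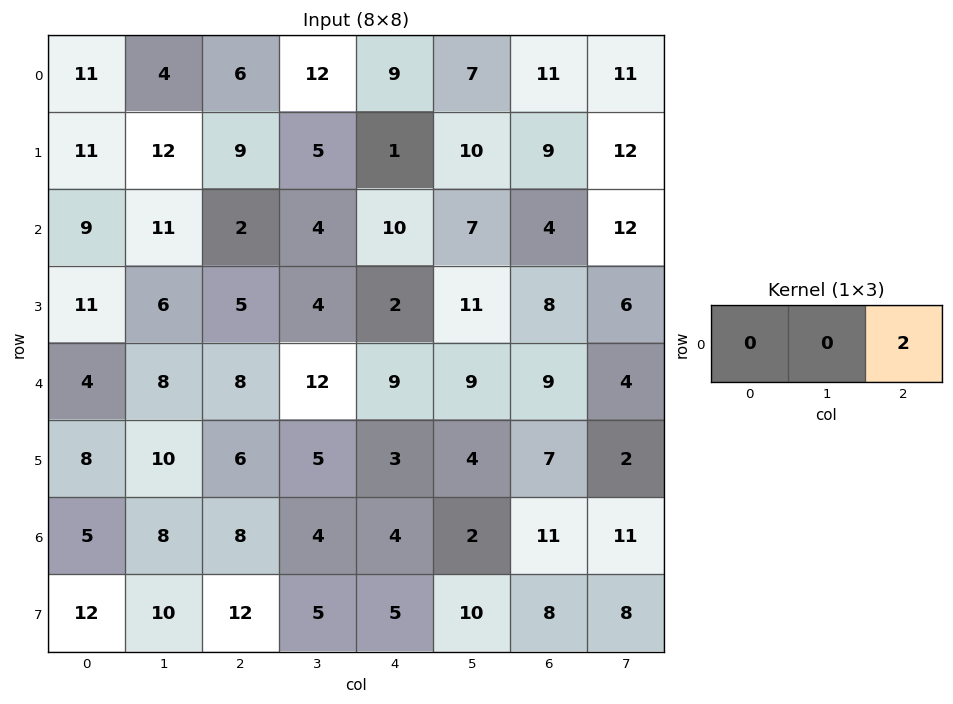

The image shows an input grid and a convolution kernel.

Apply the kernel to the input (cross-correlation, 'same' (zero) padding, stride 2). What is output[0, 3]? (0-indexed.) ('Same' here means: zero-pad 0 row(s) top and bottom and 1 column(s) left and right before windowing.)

22

The receptive field on the zero-padded input at this output position is [7 11 11]. Elementwise product with the kernel and sum: 11·2.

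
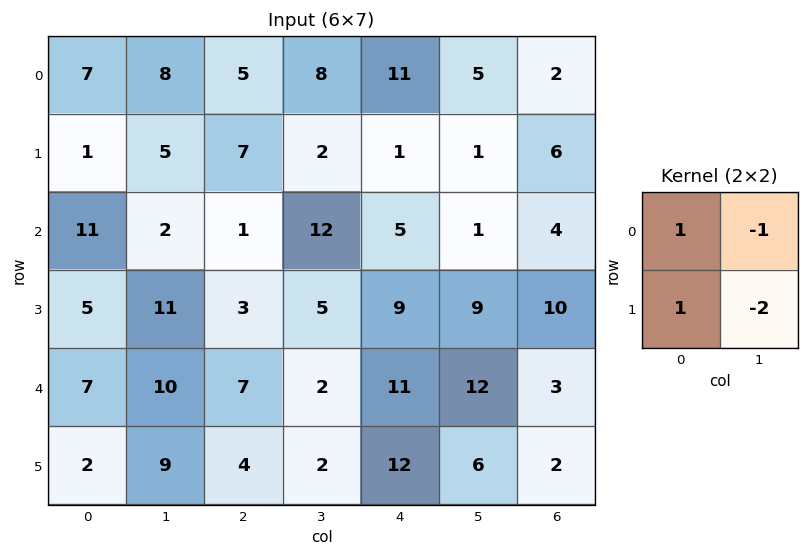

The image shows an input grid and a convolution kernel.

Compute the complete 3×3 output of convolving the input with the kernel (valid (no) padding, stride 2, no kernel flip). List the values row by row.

-10 0 5
-8 -18 -5
-19 5 -1

Output[0,0]: The receptive field on the input at this output position is [7 8 / 1 5]. Elementwise product with the kernel and sum: 7·1 + 8·-1 + 1·1 + 5·-2.
Output[0,1]: The receptive field on the input at this output position is [5 8 / 7 2]. Elementwise product with the kernel and sum: 5·1 + 8·-1 + 7·1 + 2·-2.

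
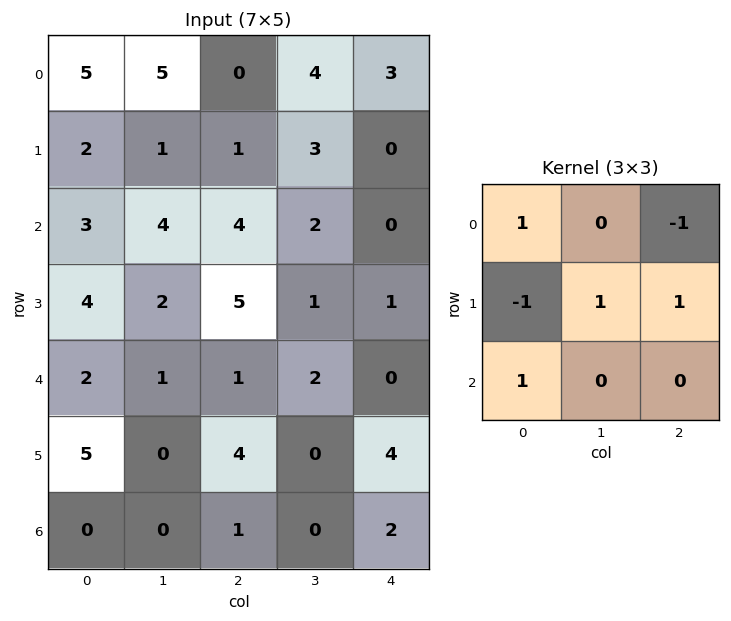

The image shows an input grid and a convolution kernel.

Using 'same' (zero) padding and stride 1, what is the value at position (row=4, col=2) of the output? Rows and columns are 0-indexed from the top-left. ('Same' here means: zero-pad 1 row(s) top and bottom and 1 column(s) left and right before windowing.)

3

The receptive field on the zero-padded input at this output position is [2 5 1 / 1 1 2 / 0 4 0]. Elementwise product with the kernel and sum: 2·1 + 1·-1 + 1·-1 + 1·1 + 2·1 + 0·1.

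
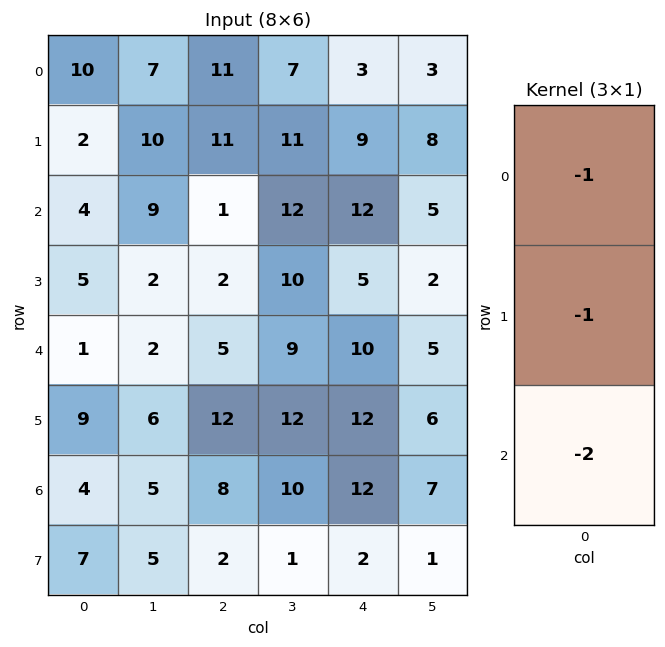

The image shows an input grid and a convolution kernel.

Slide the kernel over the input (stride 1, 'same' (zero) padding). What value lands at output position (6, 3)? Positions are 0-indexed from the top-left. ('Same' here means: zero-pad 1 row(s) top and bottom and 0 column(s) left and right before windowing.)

-24

The receptive field on the zero-padded input at this output position is [12 / 10 / 1]. Elementwise product with the kernel and sum: 12·-1 + 10·-1 + 1·-2.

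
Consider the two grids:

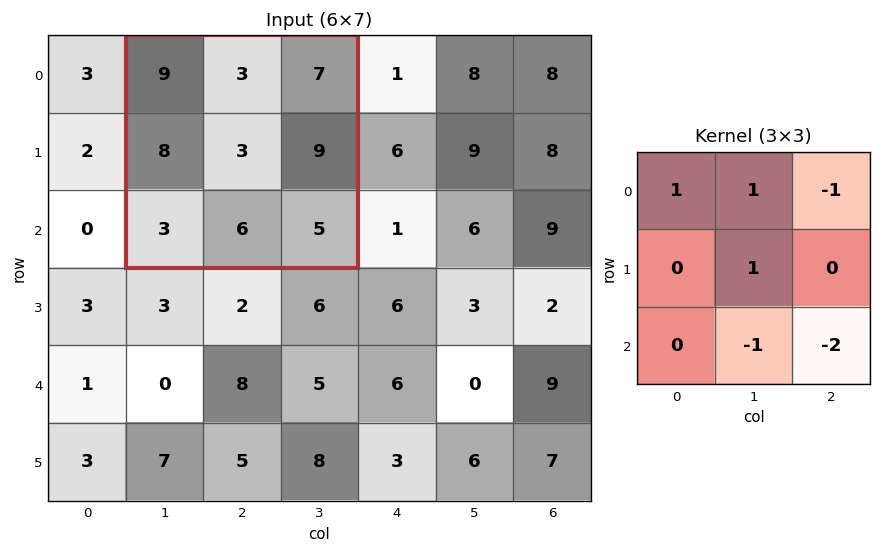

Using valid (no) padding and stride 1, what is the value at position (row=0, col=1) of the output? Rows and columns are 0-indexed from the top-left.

The receptive field on the input at this output position is [9 3 7 / 8 3 9 / 3 6 5]. Elementwise product with the kernel and sum: 9·1 + 3·1 + 7·-1 + 3·1 + 6·-1 + 5·-2.

-8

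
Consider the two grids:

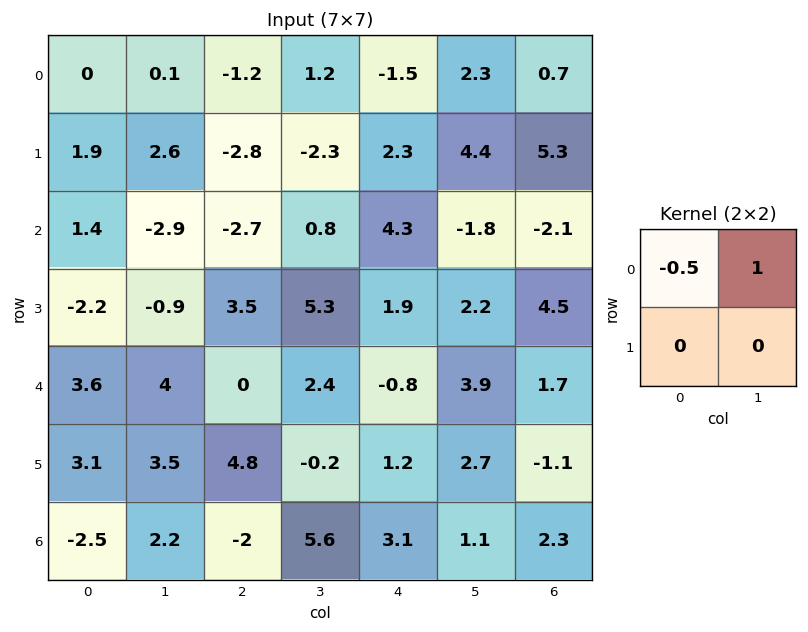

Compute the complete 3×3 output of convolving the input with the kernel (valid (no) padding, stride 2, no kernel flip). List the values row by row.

Output[0,0]: The receptive field on the input at this output position is [0 0.1 / 1.9 2.6]. Elementwise product with the kernel and sum: 0·-0.5 + 0.1·1.
Output[0,1]: The receptive field on the input at this output position is [-1.2 1.2 / -2.8 -2.3]. Elementwise product with the kernel and sum: -1.2·-0.5 + 1.2·1.

0.1 1.8 3.05
-3.6 2.15 -3.95
2.2 2.4 4.3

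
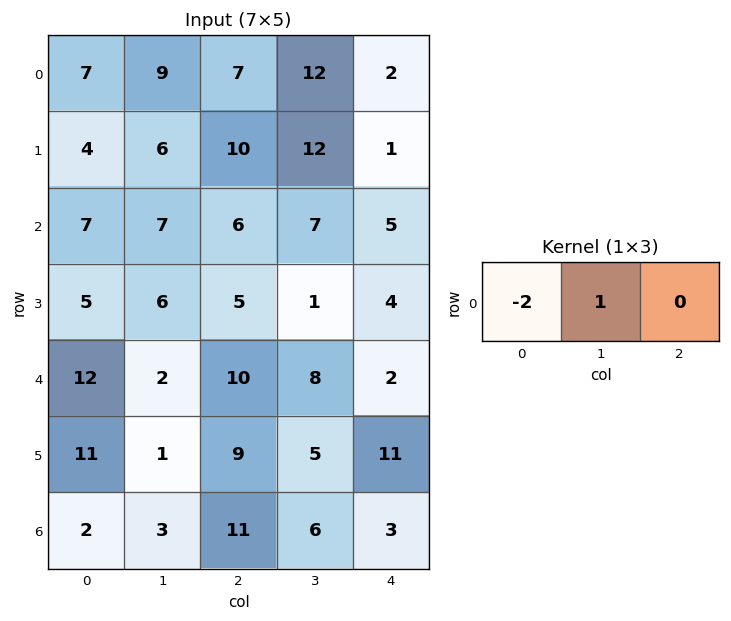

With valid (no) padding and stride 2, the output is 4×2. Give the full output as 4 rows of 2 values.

Output[0,0]: The receptive field on the input at this output position is [7 9 7]. Elementwise product with the kernel and sum: 7·-2 + 9·1.
Output[0,1]: The receptive field on the input at this output position is [7 12 2]. Elementwise product with the kernel and sum: 7·-2 + 12·1.

-5 -2
-7 -5
-22 -12
-1 -16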